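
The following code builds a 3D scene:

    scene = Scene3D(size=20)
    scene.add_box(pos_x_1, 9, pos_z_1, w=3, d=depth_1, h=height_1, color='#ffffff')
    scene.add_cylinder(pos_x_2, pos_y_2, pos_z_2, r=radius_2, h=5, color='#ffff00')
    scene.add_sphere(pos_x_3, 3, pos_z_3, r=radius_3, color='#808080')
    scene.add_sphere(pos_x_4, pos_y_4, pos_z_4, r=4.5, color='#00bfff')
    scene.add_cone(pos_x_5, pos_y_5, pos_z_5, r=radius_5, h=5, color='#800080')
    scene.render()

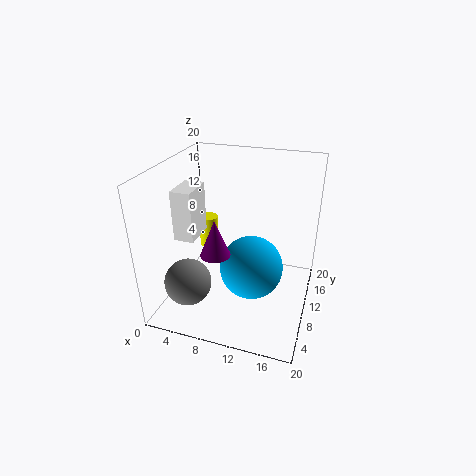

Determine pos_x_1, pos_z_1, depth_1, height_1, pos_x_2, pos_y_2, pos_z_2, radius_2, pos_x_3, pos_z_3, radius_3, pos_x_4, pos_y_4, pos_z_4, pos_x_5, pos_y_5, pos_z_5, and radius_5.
pos_x_1 = 0.5; pos_z_1 = 8.5; depth_1 = 5; height_1 = 7.5; pos_x_2 = 3; pos_y_2 = 16; pos_z_2 = 4.5; radius_2 = 1.5; pos_x_3 = 5.5; pos_z_3 = 6.5; radius_3 = 3; pos_x_4 = 12; pos_y_4 = 10; pos_z_4 = 5.5; pos_x_5 = 8; pos_y_5 = 6.5; pos_z_5 = 9; radius_5 = 2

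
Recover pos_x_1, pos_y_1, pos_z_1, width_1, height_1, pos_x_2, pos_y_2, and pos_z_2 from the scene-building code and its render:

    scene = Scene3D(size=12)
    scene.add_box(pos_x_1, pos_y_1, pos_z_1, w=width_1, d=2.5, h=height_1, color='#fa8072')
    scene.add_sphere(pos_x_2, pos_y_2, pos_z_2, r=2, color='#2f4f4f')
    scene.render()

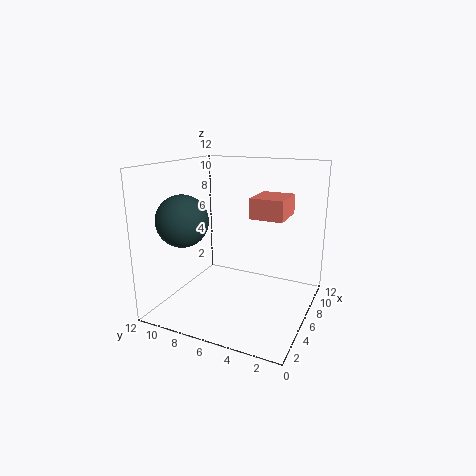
pos_x_1 = 3.5
pos_y_1 = 1.5
pos_z_1 = 8.5
width_1 = 3
height_1 = 1.5
pos_x_2 = 2.5
pos_y_2 = 9
pos_z_2 = 8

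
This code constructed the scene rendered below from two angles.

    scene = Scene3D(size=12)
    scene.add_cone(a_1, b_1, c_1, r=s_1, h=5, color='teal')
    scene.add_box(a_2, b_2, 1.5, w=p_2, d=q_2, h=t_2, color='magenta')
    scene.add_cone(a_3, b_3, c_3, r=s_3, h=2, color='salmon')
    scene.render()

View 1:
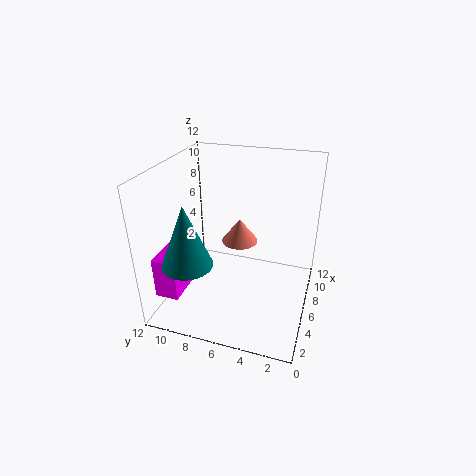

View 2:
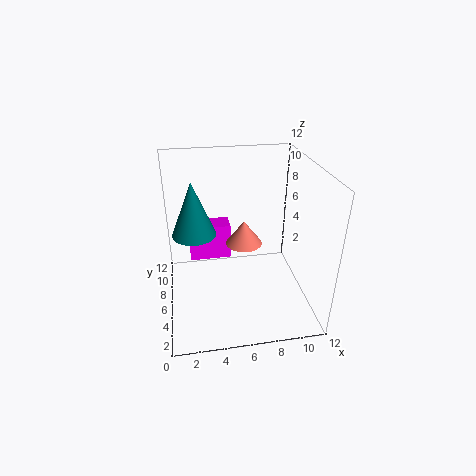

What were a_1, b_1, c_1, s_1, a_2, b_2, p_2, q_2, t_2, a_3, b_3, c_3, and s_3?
a_1 = 2.5, b_1 = 9, c_1 = 5, s_1 = 2, a_2 = 2, b_2 = 10, p_2 = 4, q_2 = 2, t_2 = 3.5, a_3 = 6.5, b_3 = 6, c_3 = 5.5, s_3 = 1.5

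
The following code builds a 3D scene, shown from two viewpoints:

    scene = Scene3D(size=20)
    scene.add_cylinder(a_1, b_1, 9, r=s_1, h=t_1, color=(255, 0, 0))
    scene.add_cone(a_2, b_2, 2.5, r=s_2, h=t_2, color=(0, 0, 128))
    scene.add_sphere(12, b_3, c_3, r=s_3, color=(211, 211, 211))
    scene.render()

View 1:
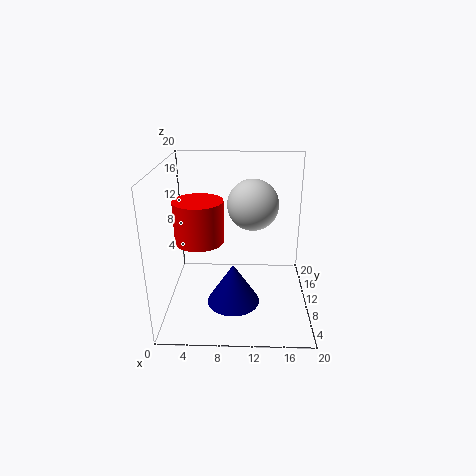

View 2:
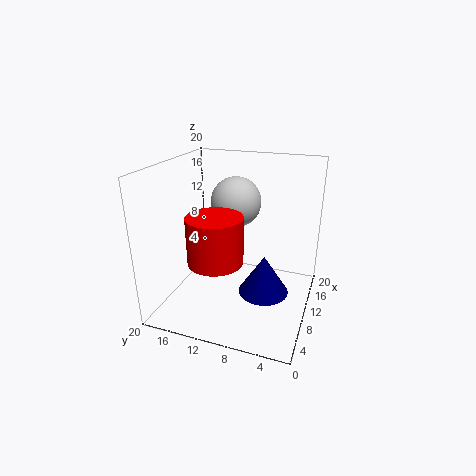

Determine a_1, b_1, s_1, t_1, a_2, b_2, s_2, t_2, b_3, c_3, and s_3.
a_1 = 4.5, b_1 = 11, s_1 = 3.5, t_1 = 6, a_2 = 9.5, b_2 = 6, s_2 = 3.5, t_2 = 5.5, b_3 = 11, c_3 = 14.5, s_3 = 3.5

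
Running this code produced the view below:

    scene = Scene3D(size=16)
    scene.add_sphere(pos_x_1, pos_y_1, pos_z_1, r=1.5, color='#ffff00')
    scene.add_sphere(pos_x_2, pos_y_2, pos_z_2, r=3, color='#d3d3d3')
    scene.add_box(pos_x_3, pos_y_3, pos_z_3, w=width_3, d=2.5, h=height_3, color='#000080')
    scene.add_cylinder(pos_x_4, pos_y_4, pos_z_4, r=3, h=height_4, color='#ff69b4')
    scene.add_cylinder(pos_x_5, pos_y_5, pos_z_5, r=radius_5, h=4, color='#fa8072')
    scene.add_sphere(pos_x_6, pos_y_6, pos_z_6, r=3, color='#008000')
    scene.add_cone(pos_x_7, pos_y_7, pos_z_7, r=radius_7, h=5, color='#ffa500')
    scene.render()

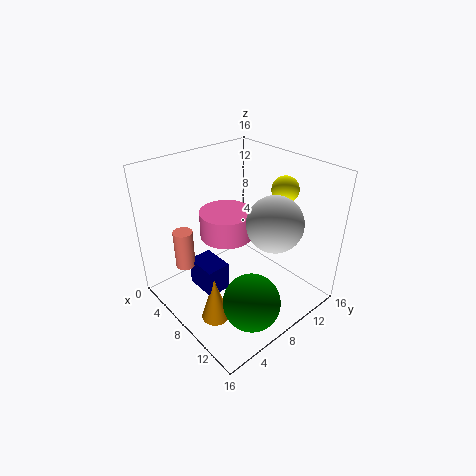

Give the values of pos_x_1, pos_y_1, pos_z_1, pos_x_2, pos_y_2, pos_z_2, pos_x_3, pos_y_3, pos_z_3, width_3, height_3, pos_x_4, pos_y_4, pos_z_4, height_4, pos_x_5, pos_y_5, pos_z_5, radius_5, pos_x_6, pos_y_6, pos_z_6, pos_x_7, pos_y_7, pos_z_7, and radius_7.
pos_x_1 = 10; pos_y_1 = 13; pos_z_1 = 13; pos_x_2 = 11.5; pos_y_2 = 10; pos_z_2 = 10.5; pos_x_3 = 6.5; pos_y_3 = 2.5; pos_z_3 = 4; width_3 = 3.5; height_3 = 3; pos_x_4 = 6; pos_y_4 = 8; pos_z_4 = 7.5; height_4 = 3; pos_x_5 = 6.5; pos_y_5 = 2; pos_z_5 = 6.5; radius_5 = 1; pos_x_6 = 13; pos_y_6 = 5.5; pos_z_6 = 3.5; pos_x_7 = 10; pos_y_7 = 3; pos_z_7 = 1; radius_7 = 1.5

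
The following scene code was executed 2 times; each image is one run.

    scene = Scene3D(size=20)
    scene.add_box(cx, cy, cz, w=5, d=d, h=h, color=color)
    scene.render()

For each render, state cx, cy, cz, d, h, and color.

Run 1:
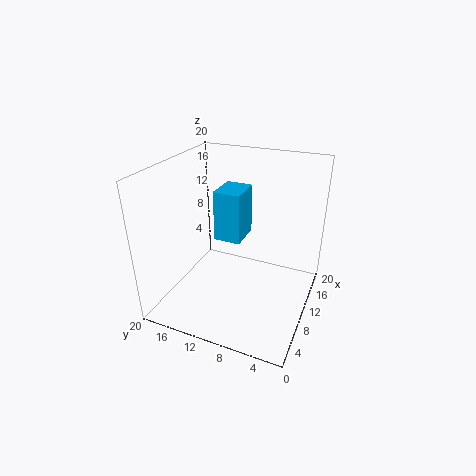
cx = 11.5
cy = 10.5
cz = 8
d = 4
h = 7.5
color = 'deepskyblue'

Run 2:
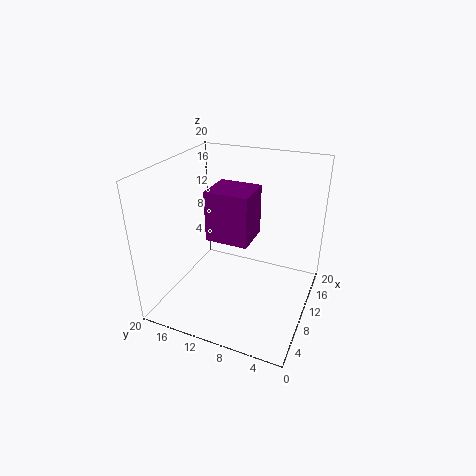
cx = 5.5
cy = 7
cz = 11.5
d = 5.5
h = 6.5
color = 'purple'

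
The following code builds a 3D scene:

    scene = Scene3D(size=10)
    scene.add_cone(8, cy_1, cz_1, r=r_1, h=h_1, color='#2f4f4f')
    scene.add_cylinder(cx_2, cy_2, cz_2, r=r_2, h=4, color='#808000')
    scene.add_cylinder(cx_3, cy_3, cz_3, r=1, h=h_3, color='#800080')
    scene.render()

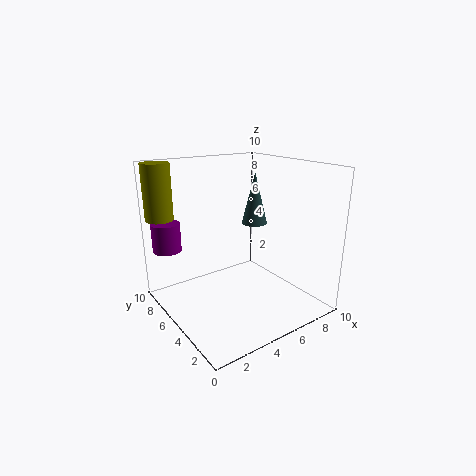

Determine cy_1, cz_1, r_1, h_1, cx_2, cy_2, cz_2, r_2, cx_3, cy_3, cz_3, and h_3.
cy_1 = 7
cz_1 = 5
r_1 = 1
h_1 = 4
cx_2 = 1
cy_2 = 9
cz_2 = 6
r_2 = 1
cx_3 = 1
cy_3 = 8
cz_3 = 4
h_3 = 2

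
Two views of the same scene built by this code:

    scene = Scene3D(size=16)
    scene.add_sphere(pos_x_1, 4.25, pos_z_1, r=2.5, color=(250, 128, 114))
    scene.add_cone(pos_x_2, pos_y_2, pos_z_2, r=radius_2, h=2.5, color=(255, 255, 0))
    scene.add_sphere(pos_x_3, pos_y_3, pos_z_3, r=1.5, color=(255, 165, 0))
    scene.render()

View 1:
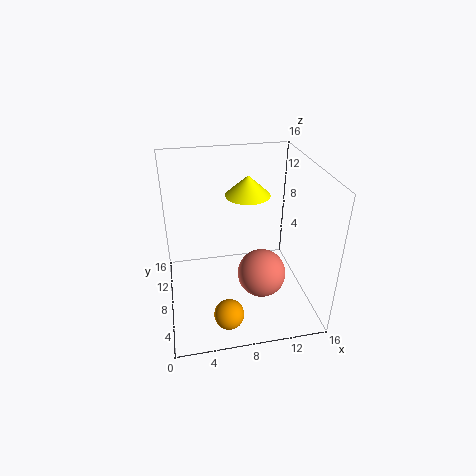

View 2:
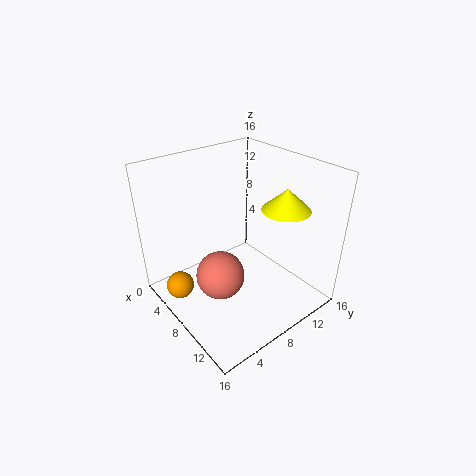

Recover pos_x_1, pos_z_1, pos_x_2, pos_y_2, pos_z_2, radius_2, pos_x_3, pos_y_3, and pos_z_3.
pos_x_1 = 9.75, pos_z_1 = 5.75, pos_x_2 = 10.25, pos_y_2 = 13, pos_z_2 = 10.75, radius_2 = 2.75, pos_x_3 = 5.75, pos_y_3 = 1.5, pos_z_3 = 3.25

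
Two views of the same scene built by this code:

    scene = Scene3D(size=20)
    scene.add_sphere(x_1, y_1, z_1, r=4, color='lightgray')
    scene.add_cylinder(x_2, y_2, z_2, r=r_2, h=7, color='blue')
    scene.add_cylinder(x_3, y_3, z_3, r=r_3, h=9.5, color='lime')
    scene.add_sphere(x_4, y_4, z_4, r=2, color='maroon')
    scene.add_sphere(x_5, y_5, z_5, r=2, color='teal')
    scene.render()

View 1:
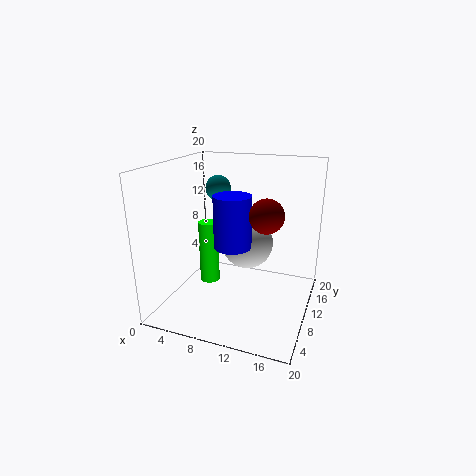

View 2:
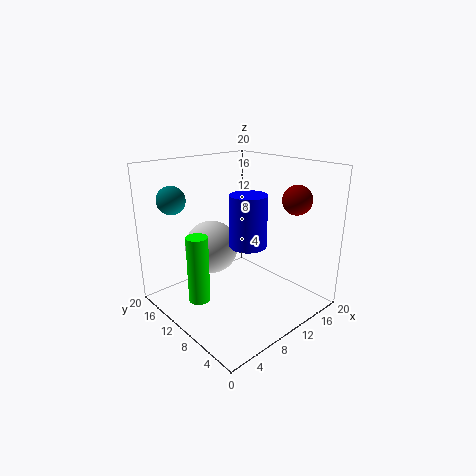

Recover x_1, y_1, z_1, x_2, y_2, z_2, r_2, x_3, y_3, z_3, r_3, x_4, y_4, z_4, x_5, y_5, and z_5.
x_1 = 9.5
y_1 = 15.5
z_1 = 7
x_2 = 10
y_2 = 8
z_2 = 9.5
r_2 = 2.5
x_3 = 4.5
y_3 = 12
z_3 = 1.5
r_3 = 1.5
x_4 = 15.5
y_4 = 4.5
z_4 = 15.5
x_5 = 4
y_5 = 17
z_5 = 15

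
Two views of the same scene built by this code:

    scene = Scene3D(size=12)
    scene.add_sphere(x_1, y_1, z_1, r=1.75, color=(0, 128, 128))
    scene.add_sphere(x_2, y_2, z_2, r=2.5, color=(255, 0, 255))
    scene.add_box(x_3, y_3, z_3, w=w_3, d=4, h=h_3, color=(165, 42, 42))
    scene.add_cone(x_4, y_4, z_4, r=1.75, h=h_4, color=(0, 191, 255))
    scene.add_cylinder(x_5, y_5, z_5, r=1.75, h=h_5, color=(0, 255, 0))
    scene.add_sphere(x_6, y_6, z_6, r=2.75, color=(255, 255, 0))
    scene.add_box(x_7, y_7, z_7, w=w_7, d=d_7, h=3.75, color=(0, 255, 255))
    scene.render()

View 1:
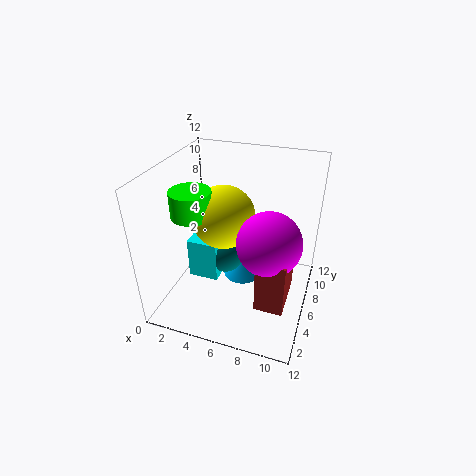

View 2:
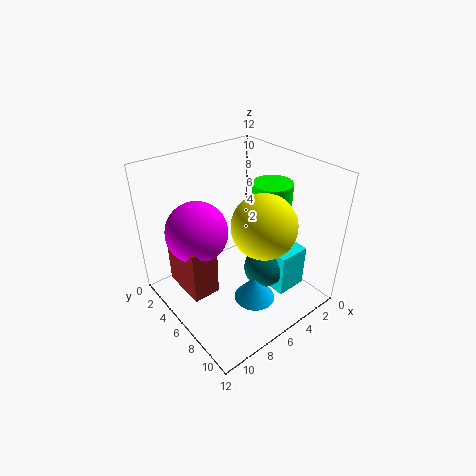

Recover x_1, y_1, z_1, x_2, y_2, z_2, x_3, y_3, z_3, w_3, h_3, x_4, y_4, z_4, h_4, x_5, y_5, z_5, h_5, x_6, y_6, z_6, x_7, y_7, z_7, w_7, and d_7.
x_1 = 4.25; y_1 = 7.5; z_1 = 3; x_2 = 9; y_2 = 4.5; z_2 = 7; x_3 = 8.5; y_3 = 2.5; z_3 = 2; w_3 = 2.25; h_3 = 4.5; x_4 = 5.75; y_4 = 8; z_4 = 0.75; h_4 = 2.25; x_5 = 2; y_5 = 5.75; z_5 = 7.5; h_5 = 2.25; x_6 = 4.25; y_6 = 7.25; z_6 = 7; x_7 = 1.25; y_7 = 5.75; z_7 = 1; w_7 = 2.75; d_7 = 3.75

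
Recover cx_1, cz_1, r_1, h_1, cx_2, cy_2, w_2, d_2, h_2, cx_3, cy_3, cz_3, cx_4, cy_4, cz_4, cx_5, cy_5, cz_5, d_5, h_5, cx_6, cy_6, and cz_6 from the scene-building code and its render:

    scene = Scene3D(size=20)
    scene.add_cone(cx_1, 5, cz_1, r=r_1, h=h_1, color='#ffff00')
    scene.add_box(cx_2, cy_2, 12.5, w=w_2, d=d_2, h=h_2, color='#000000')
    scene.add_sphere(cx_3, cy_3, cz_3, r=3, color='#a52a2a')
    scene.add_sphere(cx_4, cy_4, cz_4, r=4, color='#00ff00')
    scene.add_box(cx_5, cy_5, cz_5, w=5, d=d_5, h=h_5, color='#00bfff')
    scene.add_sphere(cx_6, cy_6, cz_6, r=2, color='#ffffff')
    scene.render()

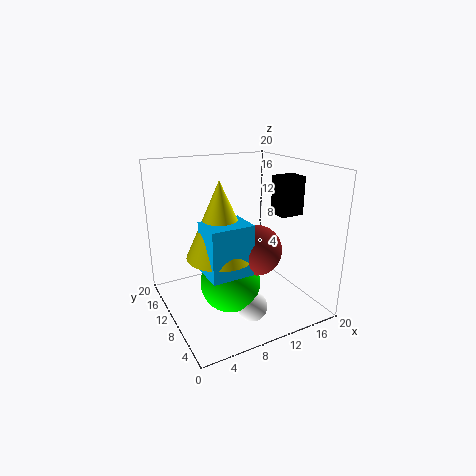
cx_1 = 5; cz_1 = 10.5; r_1 = 4; h_1 = 9; cx_2 = 16; cy_2 = 8; w_2 = 3.5; d_2 = 3; h_2 = 5.5; cx_3 = 9; cy_3 = 3.5; cz_3 = 11; cx_4 = 7.5; cy_4 = 7.5; cz_4 = 5; cx_5 = 2.5; cy_5 = 1.5; cz_5 = 9; d_5 = 4; h_5 = 6; cx_6 = 9.5; cy_6 = 5; cz_6 = 2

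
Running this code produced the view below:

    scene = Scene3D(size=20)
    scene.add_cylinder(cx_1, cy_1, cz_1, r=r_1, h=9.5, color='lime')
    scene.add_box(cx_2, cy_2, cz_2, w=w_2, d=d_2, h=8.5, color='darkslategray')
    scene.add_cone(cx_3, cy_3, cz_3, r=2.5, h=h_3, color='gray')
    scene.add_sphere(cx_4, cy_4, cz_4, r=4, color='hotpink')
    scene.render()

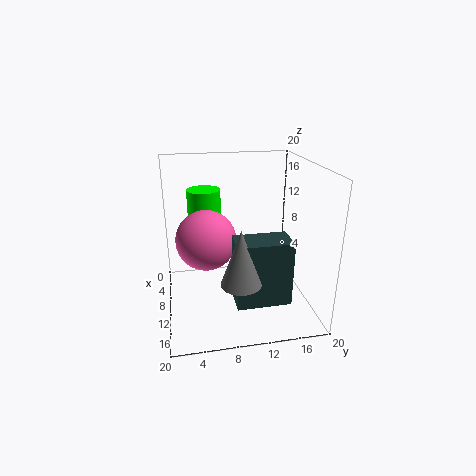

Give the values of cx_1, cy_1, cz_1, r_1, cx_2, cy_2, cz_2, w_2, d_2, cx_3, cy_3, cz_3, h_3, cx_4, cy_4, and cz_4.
cx_1 = 4, cy_1 = 6, cz_1 = 6, r_1 = 2.5, cx_2 = 13.5, cy_2 = 8.5, cz_2 = 3.5, w_2 = 4, d_2 = 7, cx_3 = 17, cy_3 = 9, cz_3 = 7, h_3 = 7, cx_4 = 11, cy_4 = 5.5, cz_4 = 10.5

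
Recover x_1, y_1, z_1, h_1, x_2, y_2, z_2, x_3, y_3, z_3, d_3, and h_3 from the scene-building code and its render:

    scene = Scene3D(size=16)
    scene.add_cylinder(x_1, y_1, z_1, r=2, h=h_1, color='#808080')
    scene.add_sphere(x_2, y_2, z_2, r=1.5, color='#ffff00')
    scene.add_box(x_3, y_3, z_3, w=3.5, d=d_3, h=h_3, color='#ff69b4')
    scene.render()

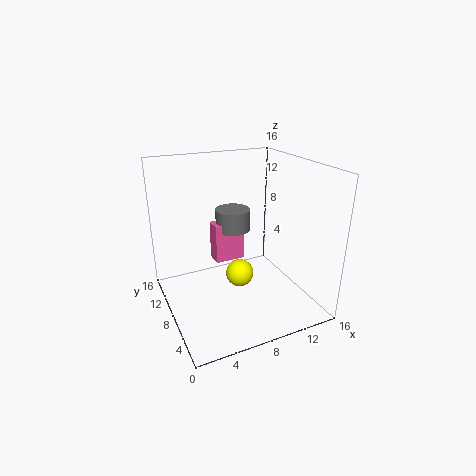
x_1 = 8.5, y_1 = 10.5, z_1 = 8, h_1 = 2.5, x_2 = 7.5, y_2 = 6.5, z_2 = 4.5, x_3 = 6, y_3 = 9.5, z_3 = 4.5, d_3 = 2, h_3 = 4.5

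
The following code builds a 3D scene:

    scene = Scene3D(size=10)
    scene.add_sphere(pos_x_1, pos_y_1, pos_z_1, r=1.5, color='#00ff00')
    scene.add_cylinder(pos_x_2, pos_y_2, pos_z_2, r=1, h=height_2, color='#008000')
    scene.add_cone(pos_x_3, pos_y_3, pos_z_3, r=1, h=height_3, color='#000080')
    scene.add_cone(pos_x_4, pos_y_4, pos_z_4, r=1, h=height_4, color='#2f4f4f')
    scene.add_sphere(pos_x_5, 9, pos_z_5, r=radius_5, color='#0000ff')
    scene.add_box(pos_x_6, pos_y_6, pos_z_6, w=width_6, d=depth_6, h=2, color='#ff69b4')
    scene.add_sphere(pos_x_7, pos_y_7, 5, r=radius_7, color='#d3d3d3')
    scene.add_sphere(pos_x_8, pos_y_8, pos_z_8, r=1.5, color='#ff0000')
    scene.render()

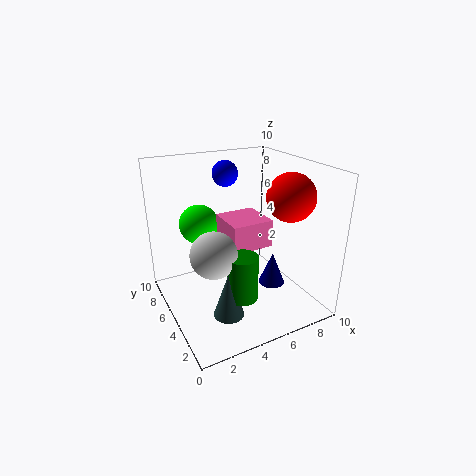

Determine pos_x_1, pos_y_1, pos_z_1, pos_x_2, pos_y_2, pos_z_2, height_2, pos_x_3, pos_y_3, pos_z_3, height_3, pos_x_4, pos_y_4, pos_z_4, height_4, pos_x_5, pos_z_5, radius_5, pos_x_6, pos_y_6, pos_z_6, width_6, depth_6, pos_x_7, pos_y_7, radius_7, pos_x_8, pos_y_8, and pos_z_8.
pos_x_1 = 3.5; pos_y_1 = 8.5; pos_z_1 = 5; pos_x_2 = 4; pos_y_2 = 2.5; pos_z_2 = 2; height_2 = 3; pos_x_3 = 8; pos_y_3 = 5; pos_z_3 = 0.5; height_3 = 2.5; pos_x_4 = 3; pos_y_4 = 2.5; pos_z_4 = 1; height_4 = 3; pos_x_5 = 6; pos_z_5 = 8.5; radius_5 = 1; pos_x_6 = 4.5; pos_y_6 = 4.5; pos_z_6 = 4; width_6 = 3; depth_6 = 3; pos_x_7 = 2.5; pos_y_7 = 3.5; radius_7 = 1.5; pos_x_8 = 7; pos_y_8 = 2; pos_z_8 = 8.5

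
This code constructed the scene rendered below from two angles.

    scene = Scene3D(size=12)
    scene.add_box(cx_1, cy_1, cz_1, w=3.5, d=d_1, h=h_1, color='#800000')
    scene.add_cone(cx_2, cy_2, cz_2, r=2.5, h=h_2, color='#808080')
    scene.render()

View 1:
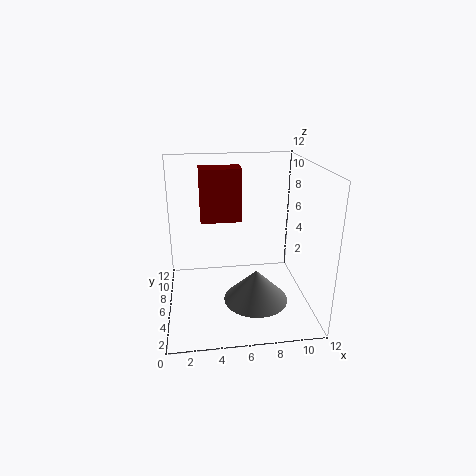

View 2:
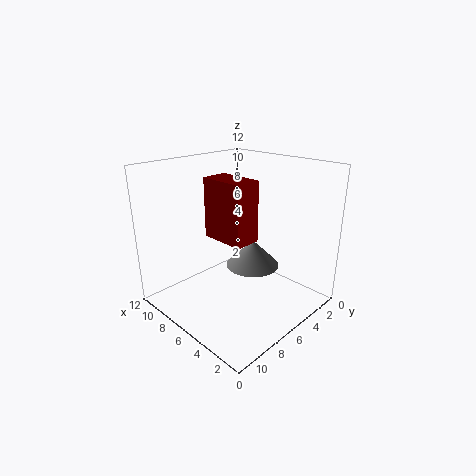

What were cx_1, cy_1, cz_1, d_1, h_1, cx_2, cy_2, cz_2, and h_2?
cx_1 = 3, cy_1 = 7, cz_1 = 7, d_1 = 2, h_1 = 4.5, cx_2 = 7, cy_2 = 3, cz_2 = 2, h_2 = 2.5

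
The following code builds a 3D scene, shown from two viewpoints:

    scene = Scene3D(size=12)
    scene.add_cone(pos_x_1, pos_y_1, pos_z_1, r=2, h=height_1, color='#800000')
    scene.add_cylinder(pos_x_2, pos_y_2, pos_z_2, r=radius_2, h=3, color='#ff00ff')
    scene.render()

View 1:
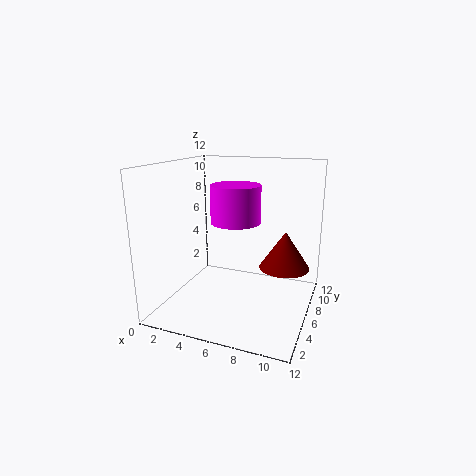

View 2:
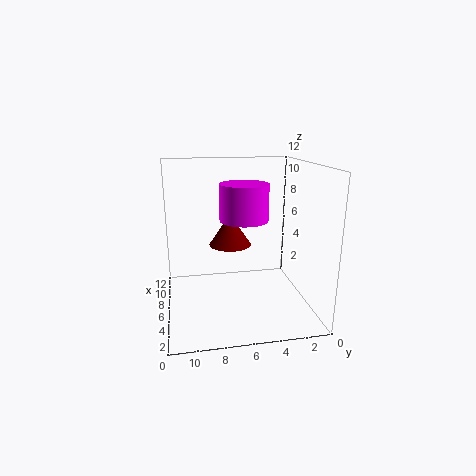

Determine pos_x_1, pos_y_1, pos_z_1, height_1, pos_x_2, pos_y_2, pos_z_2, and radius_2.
pos_x_1 = 10; pos_y_1 = 6; pos_z_1 = 4; height_1 = 3; pos_x_2 = 6; pos_y_2 = 5.5; pos_z_2 = 7.5; radius_2 = 2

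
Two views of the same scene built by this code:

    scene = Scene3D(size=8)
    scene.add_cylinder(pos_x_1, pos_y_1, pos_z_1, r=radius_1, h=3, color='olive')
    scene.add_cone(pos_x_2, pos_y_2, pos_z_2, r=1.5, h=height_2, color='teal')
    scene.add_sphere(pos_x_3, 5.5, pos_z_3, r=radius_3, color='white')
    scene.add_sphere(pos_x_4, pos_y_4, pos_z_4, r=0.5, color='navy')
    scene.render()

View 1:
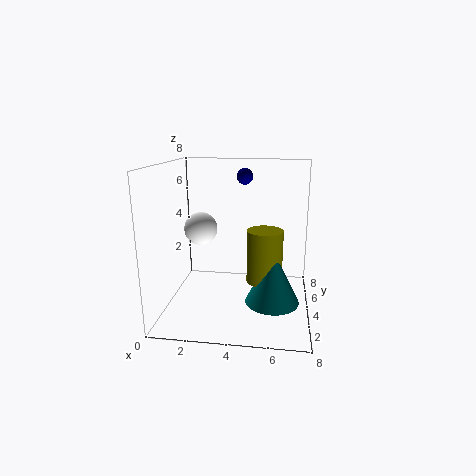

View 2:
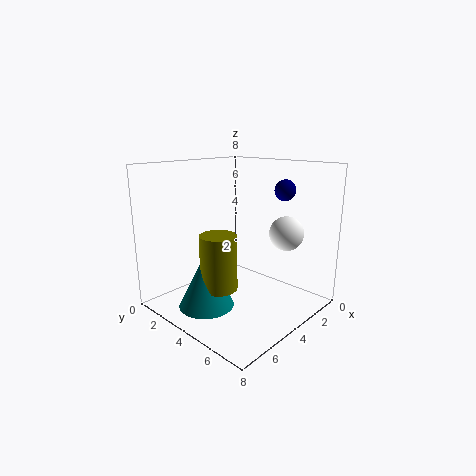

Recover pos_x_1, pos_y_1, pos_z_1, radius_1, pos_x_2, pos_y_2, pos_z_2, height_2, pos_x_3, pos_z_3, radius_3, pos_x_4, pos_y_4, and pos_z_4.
pos_x_1 = 5.5; pos_y_1 = 4; pos_z_1 = 1.5; radius_1 = 1; pos_x_2 = 6; pos_y_2 = 3.5; pos_z_2 = 0.5; height_2 = 3; pos_x_3 = 1.5; pos_z_3 = 4; radius_3 = 1; pos_x_4 = 4; pos_y_4 = 7; pos_z_4 = 7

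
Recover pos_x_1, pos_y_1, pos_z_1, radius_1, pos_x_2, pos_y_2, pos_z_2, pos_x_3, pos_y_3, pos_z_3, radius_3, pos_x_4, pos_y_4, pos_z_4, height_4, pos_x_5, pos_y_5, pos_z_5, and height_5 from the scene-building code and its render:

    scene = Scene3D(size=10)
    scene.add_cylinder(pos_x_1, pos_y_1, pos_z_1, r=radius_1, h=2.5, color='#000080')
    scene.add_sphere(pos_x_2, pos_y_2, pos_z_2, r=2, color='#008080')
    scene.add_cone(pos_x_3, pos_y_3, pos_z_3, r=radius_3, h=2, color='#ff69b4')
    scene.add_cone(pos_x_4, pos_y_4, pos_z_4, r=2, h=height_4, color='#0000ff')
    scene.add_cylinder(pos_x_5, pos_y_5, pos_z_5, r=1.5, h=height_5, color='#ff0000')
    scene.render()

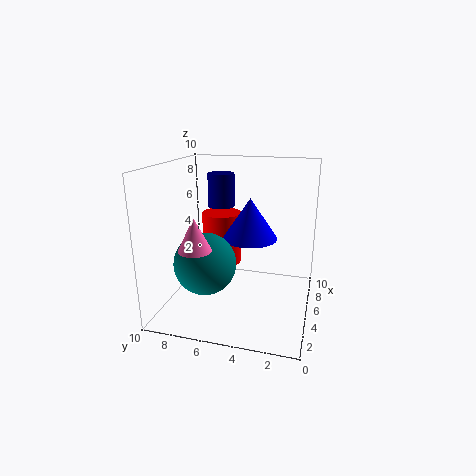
pos_x_1 = 7.5
pos_y_1 = 7
pos_z_1 = 6.5
radius_1 = 1
pos_x_2 = 2.5
pos_y_2 = 6.5
pos_z_2 = 4
pos_x_3 = 1
pos_y_3 = 6.5
pos_z_3 = 5.5
radius_3 = 1
pos_x_4 = 6.5
pos_y_4 = 4.5
pos_z_4 = 4.5
height_4 = 3
pos_x_5 = 7.5
pos_y_5 = 7
pos_z_5 = 2
height_5 = 4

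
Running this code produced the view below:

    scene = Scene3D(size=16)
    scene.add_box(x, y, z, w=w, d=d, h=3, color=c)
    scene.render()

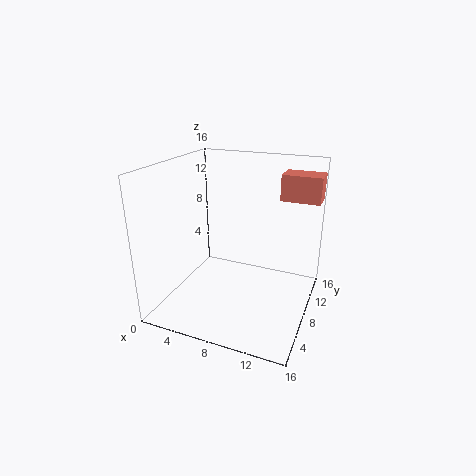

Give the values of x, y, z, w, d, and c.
x = 11.5
y = 12
z = 11.5
w = 4.5
d = 3
c = 'salmon'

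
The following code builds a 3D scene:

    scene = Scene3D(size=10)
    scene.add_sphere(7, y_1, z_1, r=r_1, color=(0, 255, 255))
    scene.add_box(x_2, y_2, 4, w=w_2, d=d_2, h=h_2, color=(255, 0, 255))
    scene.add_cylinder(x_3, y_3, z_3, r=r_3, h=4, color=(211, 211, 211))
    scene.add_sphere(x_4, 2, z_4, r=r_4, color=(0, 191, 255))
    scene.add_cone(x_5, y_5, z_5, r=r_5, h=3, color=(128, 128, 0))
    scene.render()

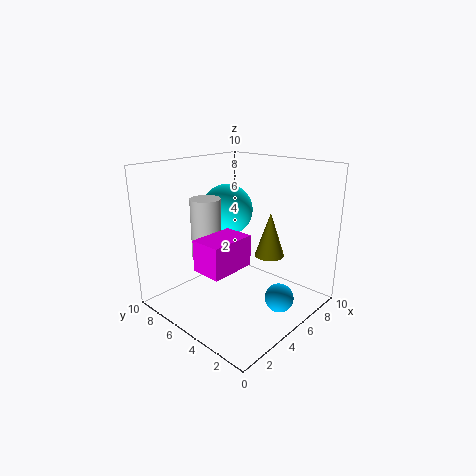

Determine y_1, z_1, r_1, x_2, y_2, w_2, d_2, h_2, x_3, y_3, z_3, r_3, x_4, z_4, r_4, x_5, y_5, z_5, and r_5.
y_1 = 8, z_1 = 6, r_1 = 2, x_2 = 1, y_2 = 3, w_2 = 3, d_2 = 2, h_2 = 2, x_3 = 3, y_3 = 6, z_3 = 4, r_3 = 1, x_4 = 6, z_4 = 1, r_4 = 1, x_5 = 6, y_5 = 3, z_5 = 4, r_5 = 1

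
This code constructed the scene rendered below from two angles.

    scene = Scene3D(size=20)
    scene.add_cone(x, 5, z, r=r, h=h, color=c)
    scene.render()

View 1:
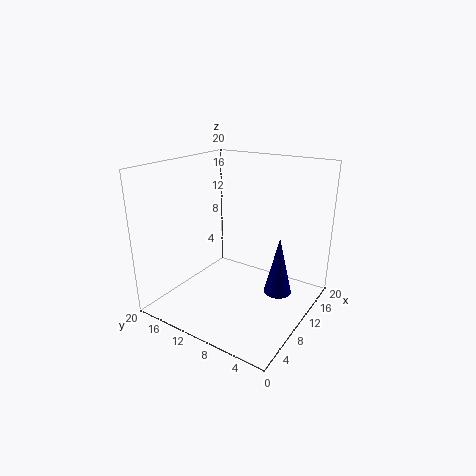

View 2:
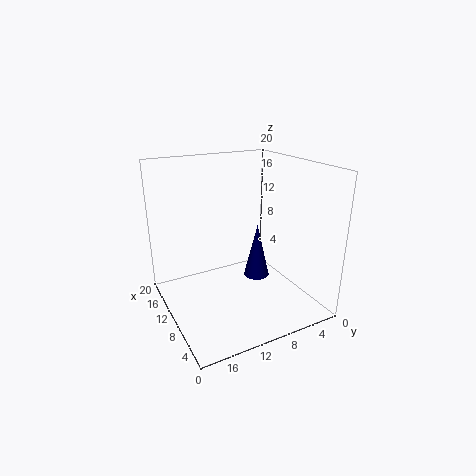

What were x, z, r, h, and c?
x = 13, z = 1.5, r = 2, h = 8.5, c = 'navy'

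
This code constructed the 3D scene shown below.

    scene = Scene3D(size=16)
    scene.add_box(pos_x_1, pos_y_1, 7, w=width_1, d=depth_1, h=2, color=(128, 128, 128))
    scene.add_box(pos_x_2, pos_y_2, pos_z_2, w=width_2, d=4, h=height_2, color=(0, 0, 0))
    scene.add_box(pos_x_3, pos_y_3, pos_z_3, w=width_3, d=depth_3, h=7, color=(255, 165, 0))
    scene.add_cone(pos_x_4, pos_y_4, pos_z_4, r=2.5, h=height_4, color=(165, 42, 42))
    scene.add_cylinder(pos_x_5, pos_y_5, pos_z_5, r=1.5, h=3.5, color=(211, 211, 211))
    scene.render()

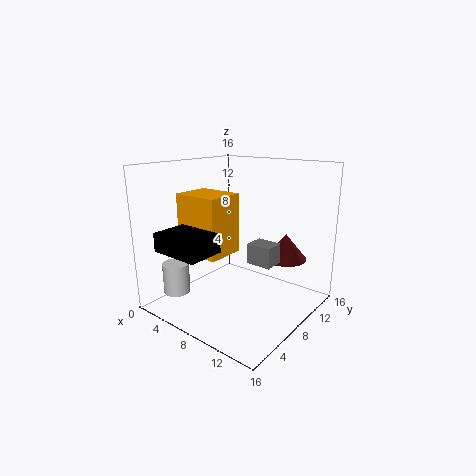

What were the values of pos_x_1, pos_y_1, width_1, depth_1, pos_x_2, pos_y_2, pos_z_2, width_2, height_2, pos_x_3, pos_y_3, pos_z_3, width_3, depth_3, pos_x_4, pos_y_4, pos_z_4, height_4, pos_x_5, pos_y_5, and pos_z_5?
pos_x_1 = 11.5, pos_y_1 = 5, width_1 = 2.5, depth_1 = 2, pos_x_2 = 3, pos_y_2 = 0.5, pos_z_2 = 7.5, width_2 = 5.5, height_2 = 2, pos_x_3 = 1, pos_y_3 = 5.5, pos_z_3 = 5.5, width_3 = 5.5, depth_3 = 4.5, pos_x_4 = 11.5, pos_y_4 = 12.5, pos_z_4 = 5, height_4 = 3, pos_x_5 = 2.5, pos_y_5 = 3.5, pos_z_5 = 1.5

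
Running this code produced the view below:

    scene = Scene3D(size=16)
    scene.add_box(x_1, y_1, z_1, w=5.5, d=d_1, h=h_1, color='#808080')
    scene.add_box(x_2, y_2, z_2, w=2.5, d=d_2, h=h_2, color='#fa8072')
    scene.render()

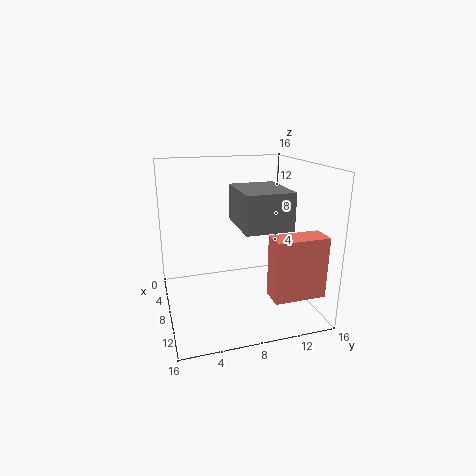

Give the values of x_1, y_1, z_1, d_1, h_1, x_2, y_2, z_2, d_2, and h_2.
x_1 = 10
y_1 = 6.5
z_1 = 11
d_1 = 4.5
h_1 = 3.5
x_2 = 12
y_2 = 10
z_2 = 3
d_2 = 5.5
h_2 = 6.5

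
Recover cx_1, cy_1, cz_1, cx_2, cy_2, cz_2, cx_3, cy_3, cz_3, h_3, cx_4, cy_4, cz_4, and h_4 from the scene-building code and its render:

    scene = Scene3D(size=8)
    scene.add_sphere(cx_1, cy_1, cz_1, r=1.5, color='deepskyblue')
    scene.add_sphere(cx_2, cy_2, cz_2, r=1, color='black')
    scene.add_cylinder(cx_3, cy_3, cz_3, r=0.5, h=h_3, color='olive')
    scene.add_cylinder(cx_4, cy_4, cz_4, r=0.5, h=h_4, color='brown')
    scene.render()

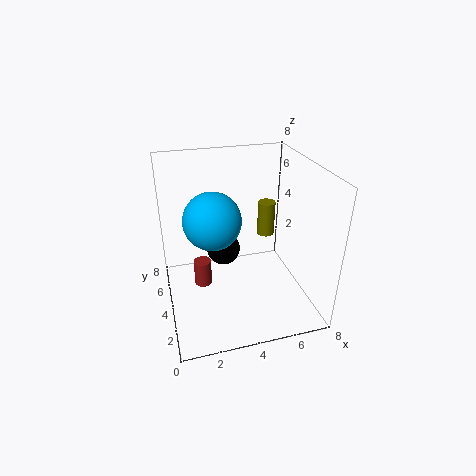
cx_1 = 2.5, cy_1 = 3.5, cz_1 = 5.5, cx_2 = 3.5, cy_2 = 5.5, cz_2 = 2.5, cx_3 = 6, cy_3 = 5, cz_3 = 3.5, h_3 = 2, cx_4 = 2, cy_4 = 4.5, cz_4 = 1, h_4 = 1.5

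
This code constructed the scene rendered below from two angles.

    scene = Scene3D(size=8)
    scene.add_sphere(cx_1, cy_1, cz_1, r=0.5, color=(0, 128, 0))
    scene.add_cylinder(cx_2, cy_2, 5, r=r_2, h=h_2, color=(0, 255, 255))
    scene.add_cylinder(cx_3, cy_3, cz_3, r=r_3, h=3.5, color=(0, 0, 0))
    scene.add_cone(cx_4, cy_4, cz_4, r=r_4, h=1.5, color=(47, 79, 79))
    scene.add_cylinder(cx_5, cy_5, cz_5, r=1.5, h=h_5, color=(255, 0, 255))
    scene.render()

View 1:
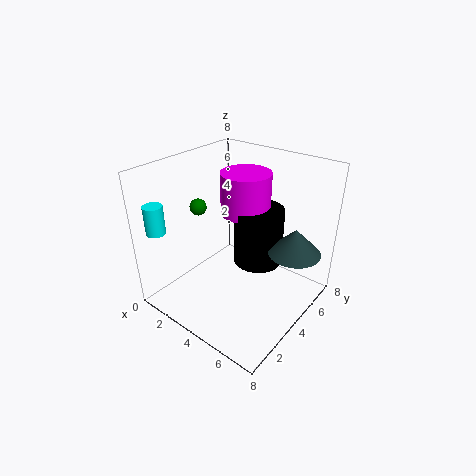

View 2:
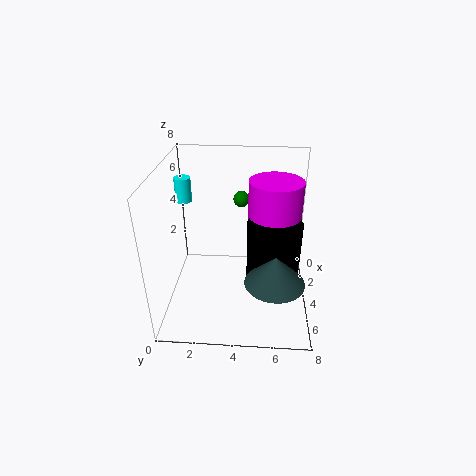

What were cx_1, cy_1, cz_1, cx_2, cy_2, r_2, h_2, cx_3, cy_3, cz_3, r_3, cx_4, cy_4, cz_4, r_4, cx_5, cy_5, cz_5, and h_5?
cx_1 = 1
cy_1 = 4
cz_1 = 5
cx_2 = 1.5
cy_2 = 0.5
r_2 = 0.5
h_2 = 1.5
cx_3 = 4
cy_3 = 6
cz_3 = 1.5
r_3 = 1.5
cx_4 = 6.5
cy_4 = 6
cz_4 = 3
r_4 = 1.5
cx_5 = 3
cy_5 = 6
cz_5 = 4.5
h_5 = 2.5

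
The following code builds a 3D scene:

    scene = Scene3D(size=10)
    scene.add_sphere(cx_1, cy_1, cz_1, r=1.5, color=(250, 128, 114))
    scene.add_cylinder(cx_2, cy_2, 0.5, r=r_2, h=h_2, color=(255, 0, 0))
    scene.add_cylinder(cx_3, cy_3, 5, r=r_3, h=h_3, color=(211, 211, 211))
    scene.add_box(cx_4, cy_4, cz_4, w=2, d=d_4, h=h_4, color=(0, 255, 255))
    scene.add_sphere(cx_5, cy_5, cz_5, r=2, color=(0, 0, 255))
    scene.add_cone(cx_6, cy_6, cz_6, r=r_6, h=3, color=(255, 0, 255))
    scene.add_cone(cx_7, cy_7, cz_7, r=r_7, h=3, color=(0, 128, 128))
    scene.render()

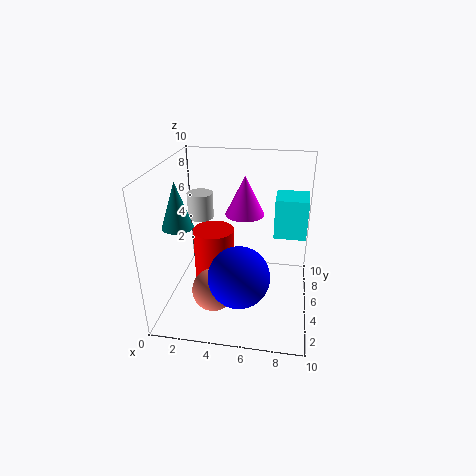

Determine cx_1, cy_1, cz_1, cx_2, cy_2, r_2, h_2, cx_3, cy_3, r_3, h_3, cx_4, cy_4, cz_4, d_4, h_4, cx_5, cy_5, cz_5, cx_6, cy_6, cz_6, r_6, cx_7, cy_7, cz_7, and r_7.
cx_1 = 3.5, cy_1 = 3.5, cz_1 = 1.5, cx_2 = 3, cy_2 = 6, r_2 = 1.5, h_2 = 4.5, cx_3 = 1.5, cy_3 = 8, r_3 = 1, h_3 = 2, cx_4 = 7.5, cy_4 = 3.5, cz_4 = 6, d_4 = 2, h_4 = 2.5, cx_5 = 5.5, cy_5 = 2.5, cz_5 = 3.5, cx_6 = 5, cy_6 = 8, cz_6 = 5.5, r_6 = 1.5, cx_7 = 1.5, cy_7 = 3, cz_7 = 6.5, r_7 = 1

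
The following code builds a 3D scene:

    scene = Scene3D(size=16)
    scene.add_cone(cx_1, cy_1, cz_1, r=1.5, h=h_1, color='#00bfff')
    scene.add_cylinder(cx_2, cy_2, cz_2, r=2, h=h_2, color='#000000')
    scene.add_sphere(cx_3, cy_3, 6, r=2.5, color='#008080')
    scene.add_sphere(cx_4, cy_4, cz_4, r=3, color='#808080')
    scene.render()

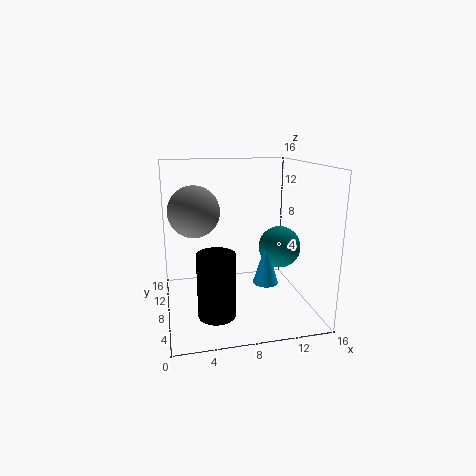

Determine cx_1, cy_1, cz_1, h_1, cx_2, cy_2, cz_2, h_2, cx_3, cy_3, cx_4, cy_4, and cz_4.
cx_1 = 11.5
cy_1 = 8.5
cz_1 = 2
h_1 = 5
cx_2 = 5
cy_2 = 5
cz_2 = 0.5
h_2 = 7
cx_3 = 13.5
cy_3 = 9.5
cx_4 = 3.5
cy_4 = 11
cz_4 = 10.5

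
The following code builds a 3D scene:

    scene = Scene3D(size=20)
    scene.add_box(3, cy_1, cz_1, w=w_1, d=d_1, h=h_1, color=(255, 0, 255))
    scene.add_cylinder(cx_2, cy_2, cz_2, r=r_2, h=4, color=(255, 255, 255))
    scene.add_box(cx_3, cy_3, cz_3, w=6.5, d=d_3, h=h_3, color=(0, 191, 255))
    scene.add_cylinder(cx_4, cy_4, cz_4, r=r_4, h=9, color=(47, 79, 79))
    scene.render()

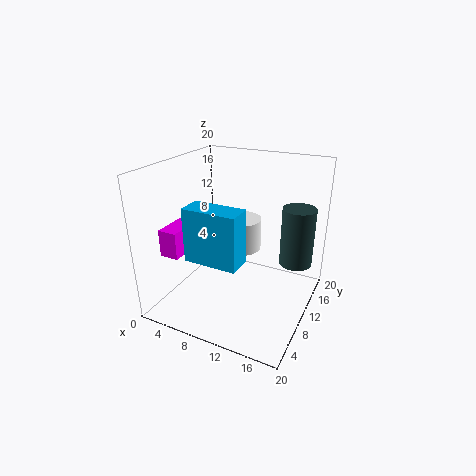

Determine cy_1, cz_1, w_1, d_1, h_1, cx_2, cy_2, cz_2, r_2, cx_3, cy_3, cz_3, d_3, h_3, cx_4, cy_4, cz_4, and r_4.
cy_1 = 2; cz_1 = 9.5; w_1 = 2.5; d_1 = 5; h_1 = 3.5; cx_2 = 11.5; cy_2 = 8; cz_2 = 10; r_2 = 2.5; cx_3 = 7.5; cy_3 = 1; cz_3 = 10.5; d_3 = 3; h_3 = 6.5; cx_4 = 16.5; cy_4 = 17; cz_4 = 4; r_4 = 2.5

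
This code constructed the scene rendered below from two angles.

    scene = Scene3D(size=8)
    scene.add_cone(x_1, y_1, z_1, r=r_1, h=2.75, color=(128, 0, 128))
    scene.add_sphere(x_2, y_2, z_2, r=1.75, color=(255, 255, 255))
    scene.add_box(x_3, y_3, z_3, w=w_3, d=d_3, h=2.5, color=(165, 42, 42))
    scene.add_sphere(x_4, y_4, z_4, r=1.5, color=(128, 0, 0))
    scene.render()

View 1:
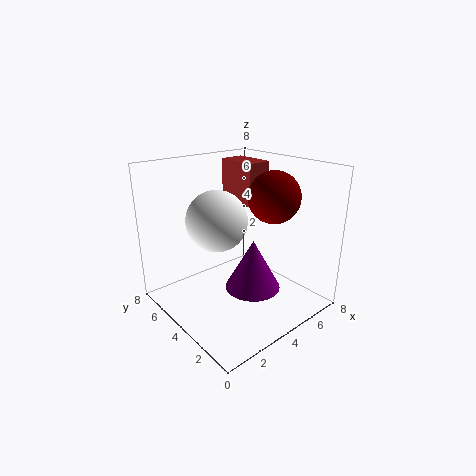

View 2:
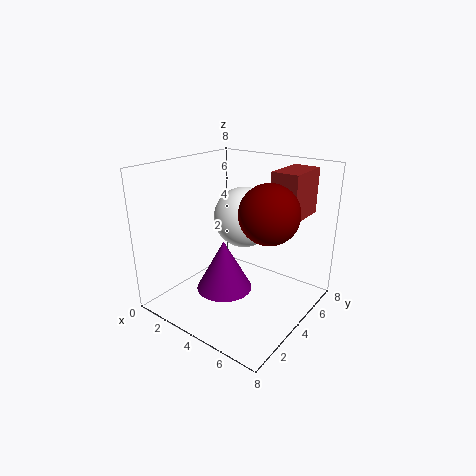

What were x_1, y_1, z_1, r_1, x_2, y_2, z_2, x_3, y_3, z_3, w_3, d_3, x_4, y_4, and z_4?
x_1 = 4, y_1 = 2.75, z_1 = 1.5, r_1 = 1.5, x_2 = 3.5, y_2 = 5.25, z_2 = 4.75, x_3 = 5.5, y_3 = 4.75, z_3 = 5.25, w_3 = 1.5, d_3 = 2.5, x_4 = 6.25, y_4 = 3.5, z_4 = 6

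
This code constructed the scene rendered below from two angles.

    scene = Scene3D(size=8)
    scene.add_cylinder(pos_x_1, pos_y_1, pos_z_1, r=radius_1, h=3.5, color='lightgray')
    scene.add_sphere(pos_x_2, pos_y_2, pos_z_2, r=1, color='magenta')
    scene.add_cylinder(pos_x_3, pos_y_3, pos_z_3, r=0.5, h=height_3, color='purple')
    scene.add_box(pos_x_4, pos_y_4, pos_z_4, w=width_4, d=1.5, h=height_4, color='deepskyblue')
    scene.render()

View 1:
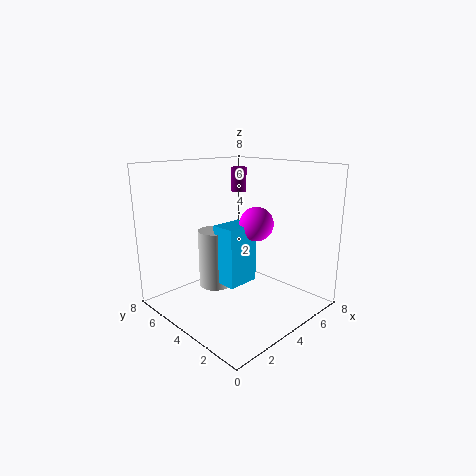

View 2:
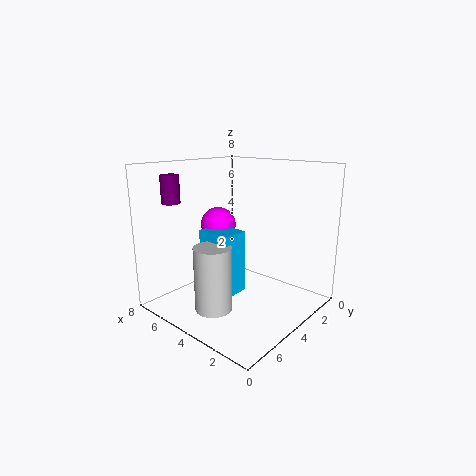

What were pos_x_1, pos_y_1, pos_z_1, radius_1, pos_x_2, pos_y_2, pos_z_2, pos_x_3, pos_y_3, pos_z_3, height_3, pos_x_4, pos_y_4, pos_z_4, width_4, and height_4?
pos_x_1 = 4; pos_y_1 = 6; pos_z_1 = 0.5; radius_1 = 1; pos_x_2 = 5.5; pos_y_2 = 4; pos_z_2 = 4.5; pos_x_3 = 6.5; pos_y_3 = 6.5; pos_z_3 = 6; height_3 = 1.5; pos_x_4 = 3.5; pos_y_4 = 4; pos_z_4 = 1; width_4 = 2; height_4 = 3.5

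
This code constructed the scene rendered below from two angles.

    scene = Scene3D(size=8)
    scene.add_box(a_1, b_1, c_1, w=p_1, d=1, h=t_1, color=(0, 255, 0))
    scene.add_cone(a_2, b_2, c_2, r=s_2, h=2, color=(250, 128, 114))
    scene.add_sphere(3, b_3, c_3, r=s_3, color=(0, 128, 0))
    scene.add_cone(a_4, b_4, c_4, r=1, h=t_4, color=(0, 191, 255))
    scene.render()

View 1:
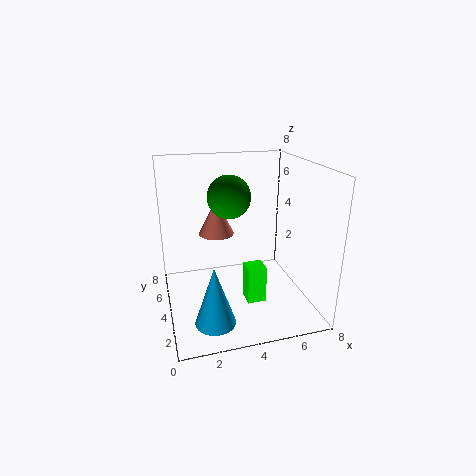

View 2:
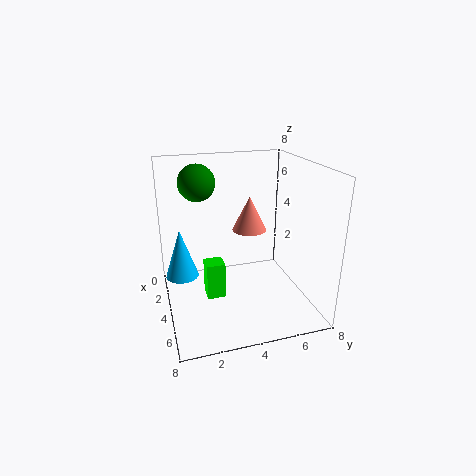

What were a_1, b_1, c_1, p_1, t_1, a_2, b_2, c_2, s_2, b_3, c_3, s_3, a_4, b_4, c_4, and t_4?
a_1 = 4
b_1 = 2
c_1 = 1
p_1 = 1
t_1 = 2
a_2 = 3
b_2 = 5
c_2 = 4
s_2 = 1
b_3 = 2
c_3 = 7
s_3 = 1
a_4 = 2
b_4 = 1
c_4 = 1
t_4 = 3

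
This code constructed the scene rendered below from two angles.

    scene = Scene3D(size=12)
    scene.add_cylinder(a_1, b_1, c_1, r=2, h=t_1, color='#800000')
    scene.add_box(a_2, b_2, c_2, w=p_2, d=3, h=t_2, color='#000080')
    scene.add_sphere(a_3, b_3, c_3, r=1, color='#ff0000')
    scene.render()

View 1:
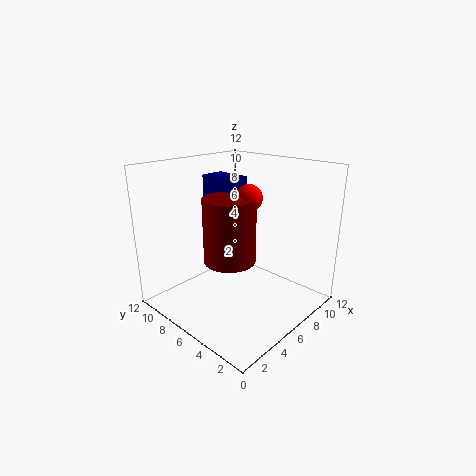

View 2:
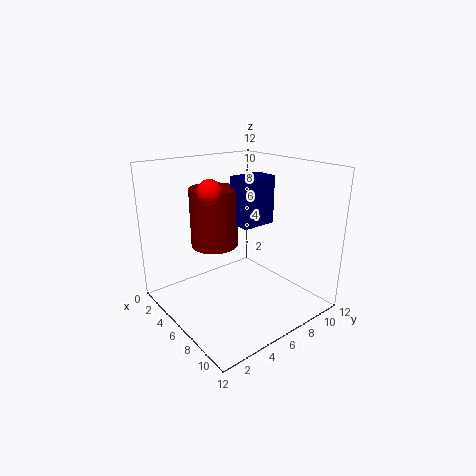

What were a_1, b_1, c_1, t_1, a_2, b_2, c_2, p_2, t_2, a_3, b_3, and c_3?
a_1 = 4
b_1 = 5
c_1 = 5
t_1 = 5
a_2 = 5
b_2 = 6
c_2 = 7
p_2 = 2
t_2 = 4
a_3 = 5
b_3 = 4
c_3 = 10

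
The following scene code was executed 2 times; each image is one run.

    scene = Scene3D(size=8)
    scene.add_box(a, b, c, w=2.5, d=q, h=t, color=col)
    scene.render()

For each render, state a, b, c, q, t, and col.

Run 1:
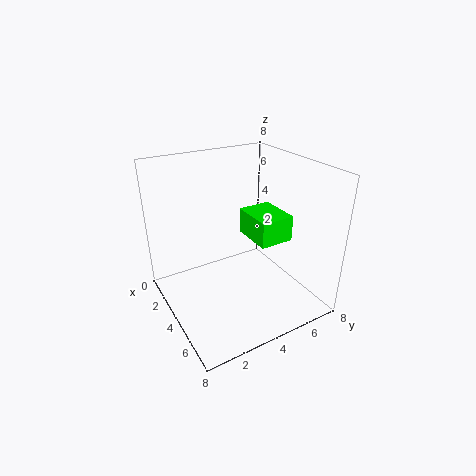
a = 2.5; b = 5; c = 3.5; q = 2; t = 1.5; col = 'lime'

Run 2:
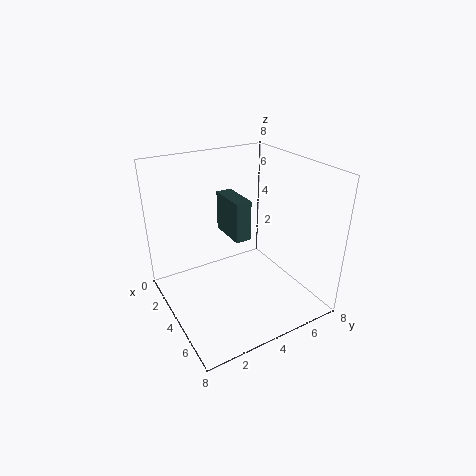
a = 0.5; b = 4.5; c = 3; q = 1; t = 2.5; col = 'darkslategray'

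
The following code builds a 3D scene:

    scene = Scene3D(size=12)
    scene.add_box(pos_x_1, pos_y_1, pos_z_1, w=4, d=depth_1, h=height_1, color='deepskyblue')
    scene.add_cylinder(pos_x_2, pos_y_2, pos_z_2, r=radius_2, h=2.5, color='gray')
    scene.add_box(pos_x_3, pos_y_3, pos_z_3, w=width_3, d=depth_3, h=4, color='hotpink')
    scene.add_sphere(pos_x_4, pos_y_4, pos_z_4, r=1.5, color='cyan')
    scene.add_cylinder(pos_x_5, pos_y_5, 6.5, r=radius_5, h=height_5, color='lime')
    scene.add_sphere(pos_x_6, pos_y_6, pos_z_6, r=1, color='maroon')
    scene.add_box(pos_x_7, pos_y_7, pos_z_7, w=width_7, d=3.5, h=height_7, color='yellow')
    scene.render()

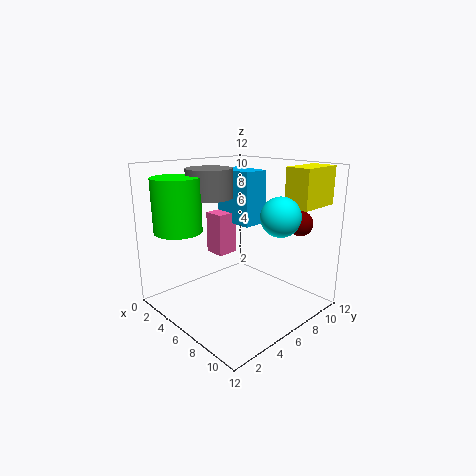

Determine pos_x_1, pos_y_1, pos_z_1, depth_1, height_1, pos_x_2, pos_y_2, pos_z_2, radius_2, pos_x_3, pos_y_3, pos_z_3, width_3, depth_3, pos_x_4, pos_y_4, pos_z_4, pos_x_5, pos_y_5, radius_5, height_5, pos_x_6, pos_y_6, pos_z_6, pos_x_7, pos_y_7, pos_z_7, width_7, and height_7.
pos_x_1 = 0.5, pos_y_1 = 8.5, pos_z_1 = 6, depth_1 = 2.5, height_1 = 5, pos_x_2 = 3, pos_y_2 = 5.5, pos_z_2 = 9, radius_2 = 2, pos_x_3 = 0.5, pos_y_3 = 7, pos_z_3 = 3, width_3 = 2, depth_3 = 2, pos_x_4 = 10, pos_y_4 = 6.5, pos_z_4 = 8.5, pos_x_5 = 2.5, pos_y_5 = 2.5, radius_5 = 2, height_5 = 4.5, pos_x_6 = 10, pos_y_6 = 9, pos_z_6 = 7.5, pos_x_7 = 9.5, pos_y_7 = 7.5, pos_z_7 = 9, width_7 = 2, height_7 = 3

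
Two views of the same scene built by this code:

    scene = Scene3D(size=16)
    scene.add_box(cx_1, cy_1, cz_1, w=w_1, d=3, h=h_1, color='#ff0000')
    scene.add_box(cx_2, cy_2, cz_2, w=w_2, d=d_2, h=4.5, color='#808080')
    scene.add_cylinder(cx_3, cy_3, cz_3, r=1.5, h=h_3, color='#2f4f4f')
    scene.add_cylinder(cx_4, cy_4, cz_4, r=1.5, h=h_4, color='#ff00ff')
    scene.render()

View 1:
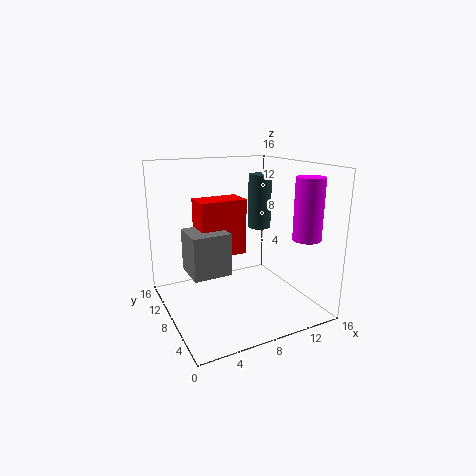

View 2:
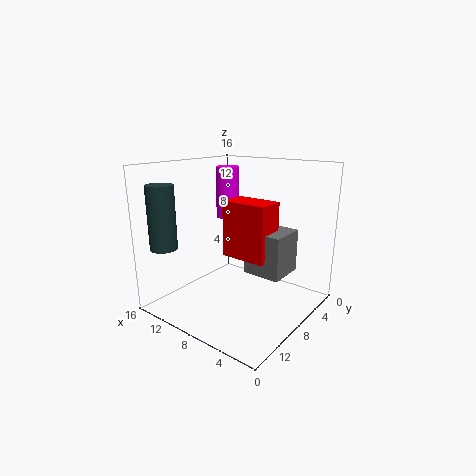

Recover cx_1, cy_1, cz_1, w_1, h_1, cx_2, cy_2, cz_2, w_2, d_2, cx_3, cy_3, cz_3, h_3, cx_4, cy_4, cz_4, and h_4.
cx_1 = 3.5, cy_1 = 7, cz_1 = 6.5, w_1 = 5, h_1 = 6, cx_2 = 2, cy_2 = 5.5, cz_2 = 5, w_2 = 4, d_2 = 4, cx_3 = 14, cy_3 = 13.5, cz_3 = 7, h_3 = 7, cx_4 = 13.5, cy_4 = 3, cz_4 = 8.5, h_4 = 6.5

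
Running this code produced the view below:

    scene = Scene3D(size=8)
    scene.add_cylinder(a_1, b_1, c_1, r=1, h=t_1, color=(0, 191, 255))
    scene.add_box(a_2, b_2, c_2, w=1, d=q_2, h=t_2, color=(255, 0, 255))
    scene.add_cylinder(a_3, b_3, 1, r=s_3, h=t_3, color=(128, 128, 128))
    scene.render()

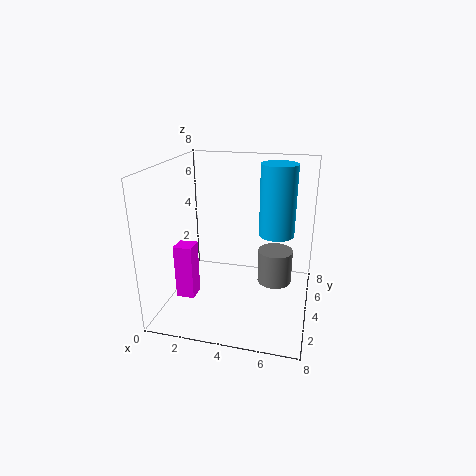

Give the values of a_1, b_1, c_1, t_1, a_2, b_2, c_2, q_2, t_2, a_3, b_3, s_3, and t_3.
a_1 = 6
b_1 = 5
c_1 = 4
t_1 = 4
a_2 = 1
b_2 = 2
c_2 = 1
q_2 = 1
t_2 = 3
a_3 = 6
b_3 = 5
s_3 = 1
t_3 = 2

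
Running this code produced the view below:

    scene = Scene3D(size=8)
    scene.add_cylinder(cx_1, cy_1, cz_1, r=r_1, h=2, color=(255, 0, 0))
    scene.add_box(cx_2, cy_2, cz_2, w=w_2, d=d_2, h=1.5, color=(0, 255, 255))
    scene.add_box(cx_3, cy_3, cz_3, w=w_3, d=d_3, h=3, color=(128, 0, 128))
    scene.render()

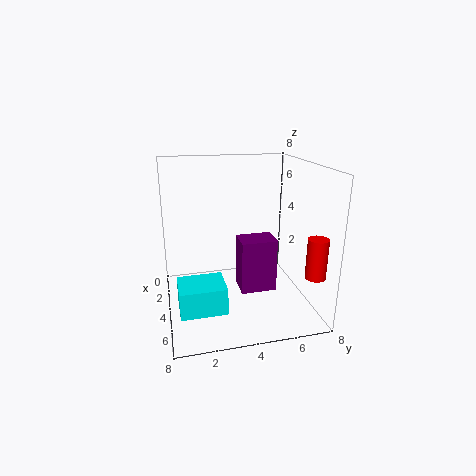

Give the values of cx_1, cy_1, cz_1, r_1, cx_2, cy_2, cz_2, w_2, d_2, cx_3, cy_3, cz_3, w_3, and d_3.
cx_1 = 7.5
cy_1 = 7
cz_1 = 3
r_1 = 0.5
cx_2 = 4
cy_2 = 0.5
cz_2 = 0.5
w_2 = 2
d_2 = 2.5
cx_3 = 3.5
cy_3 = 4
cz_3 = 1
w_3 = 1.5
d_3 = 2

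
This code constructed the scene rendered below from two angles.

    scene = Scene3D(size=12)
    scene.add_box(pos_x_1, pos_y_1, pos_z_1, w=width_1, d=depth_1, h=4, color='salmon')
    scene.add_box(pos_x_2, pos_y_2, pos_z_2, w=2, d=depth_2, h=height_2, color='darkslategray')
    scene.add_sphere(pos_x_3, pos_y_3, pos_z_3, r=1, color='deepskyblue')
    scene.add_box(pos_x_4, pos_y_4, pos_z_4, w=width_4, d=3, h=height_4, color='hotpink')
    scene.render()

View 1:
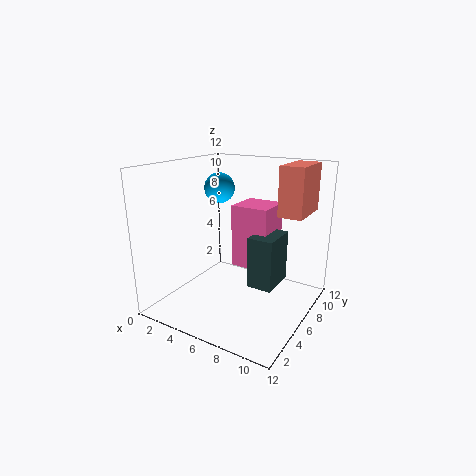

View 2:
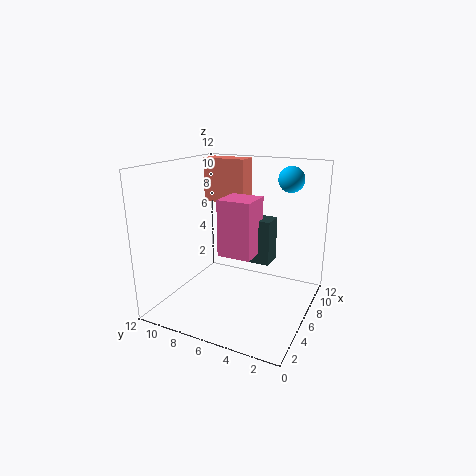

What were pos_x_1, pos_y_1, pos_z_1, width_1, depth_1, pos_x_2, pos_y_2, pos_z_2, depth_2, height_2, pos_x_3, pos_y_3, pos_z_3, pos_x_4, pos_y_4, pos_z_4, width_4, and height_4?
pos_x_1 = 9
pos_y_1 = 7
pos_z_1 = 8
width_1 = 2
depth_1 = 4
pos_x_2 = 8
pos_y_2 = 4
pos_z_2 = 3
depth_2 = 3
height_2 = 4
pos_x_3 = 7
pos_y_3 = 2
pos_z_3 = 11
pos_x_4 = 6
pos_y_4 = 5
pos_z_4 = 4
width_4 = 3
height_4 = 5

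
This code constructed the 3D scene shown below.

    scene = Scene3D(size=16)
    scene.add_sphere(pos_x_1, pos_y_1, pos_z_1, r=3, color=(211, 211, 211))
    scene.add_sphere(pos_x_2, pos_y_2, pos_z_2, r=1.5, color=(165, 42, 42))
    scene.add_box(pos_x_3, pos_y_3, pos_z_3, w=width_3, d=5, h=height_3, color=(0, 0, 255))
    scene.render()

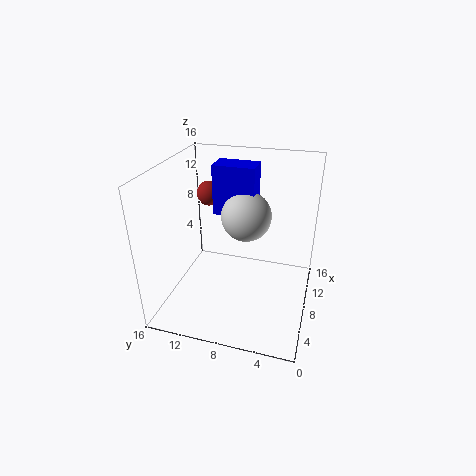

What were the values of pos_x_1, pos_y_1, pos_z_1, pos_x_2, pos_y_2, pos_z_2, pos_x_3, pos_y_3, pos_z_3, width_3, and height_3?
pos_x_1 = 11.5, pos_y_1 = 8, pos_z_1 = 9, pos_x_2 = 12.5, pos_y_2 = 13, pos_z_2 = 11, pos_x_3 = 11, pos_y_3 = 7, pos_z_3 = 9, width_3 = 3, height_3 = 6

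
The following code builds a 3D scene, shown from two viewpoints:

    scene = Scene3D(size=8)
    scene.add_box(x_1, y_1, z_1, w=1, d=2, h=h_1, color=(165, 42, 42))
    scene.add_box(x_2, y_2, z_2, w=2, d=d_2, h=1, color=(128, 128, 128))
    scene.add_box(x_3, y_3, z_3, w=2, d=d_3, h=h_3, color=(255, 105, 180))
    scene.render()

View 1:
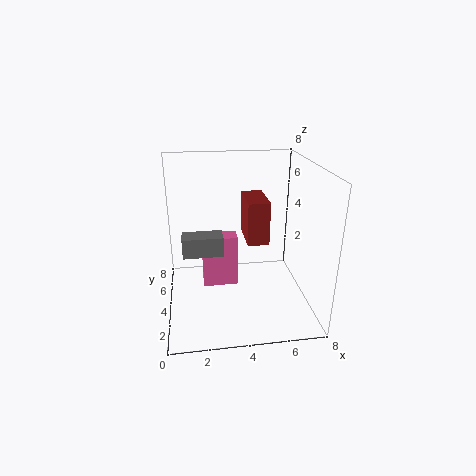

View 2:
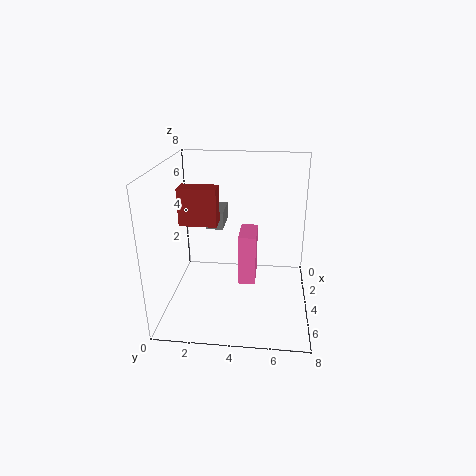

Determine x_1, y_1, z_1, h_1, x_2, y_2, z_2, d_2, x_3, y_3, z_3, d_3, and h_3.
x_1 = 4, y_1 = 1, z_1 = 5, h_1 = 2, x_2 = 1, y_2 = 2, z_2 = 4, d_2 = 1, x_3 = 2, y_3 = 4, z_3 = 1, d_3 = 1, h_3 = 3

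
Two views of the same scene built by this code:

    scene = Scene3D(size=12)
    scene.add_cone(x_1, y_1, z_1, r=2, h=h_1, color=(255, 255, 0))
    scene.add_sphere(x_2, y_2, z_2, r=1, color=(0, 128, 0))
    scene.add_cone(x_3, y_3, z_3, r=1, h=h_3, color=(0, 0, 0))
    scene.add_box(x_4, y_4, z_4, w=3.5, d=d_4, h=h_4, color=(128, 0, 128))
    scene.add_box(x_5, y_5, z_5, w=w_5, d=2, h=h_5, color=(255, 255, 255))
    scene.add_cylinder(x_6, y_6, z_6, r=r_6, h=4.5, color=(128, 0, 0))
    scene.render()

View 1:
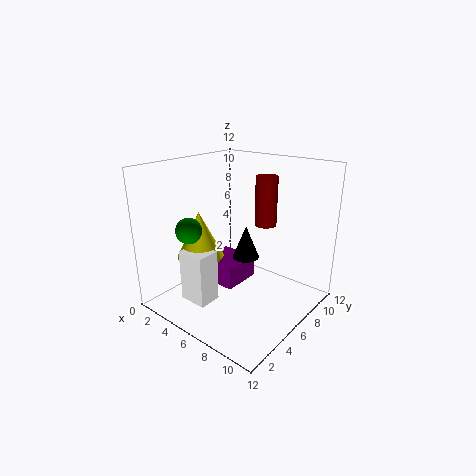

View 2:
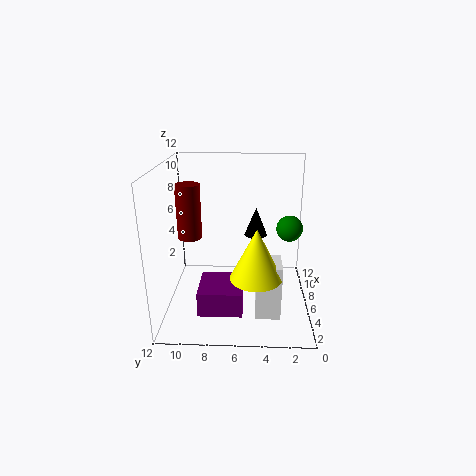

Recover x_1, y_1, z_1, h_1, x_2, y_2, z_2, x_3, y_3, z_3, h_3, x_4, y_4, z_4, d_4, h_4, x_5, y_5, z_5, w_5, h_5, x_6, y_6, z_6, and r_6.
x_1 = 3; y_1 = 4.5; z_1 = 4; h_1 = 4; x_2 = 4.5; y_2 = 2; z_2 = 7.5; x_3 = 8; y_3 = 4.5; z_3 = 5.5; h_3 = 2.5; x_4 = 2; y_4 = 5.5; z_4 = 1; d_4 = 3.5; h_4 = 2; x_5 = 2.5; y_5 = 2.5; z_5 = 0.5; w_5 = 2.5; h_5 = 4.5; x_6 = 6; y_6 = 10; z_6 = 6; r_6 = 1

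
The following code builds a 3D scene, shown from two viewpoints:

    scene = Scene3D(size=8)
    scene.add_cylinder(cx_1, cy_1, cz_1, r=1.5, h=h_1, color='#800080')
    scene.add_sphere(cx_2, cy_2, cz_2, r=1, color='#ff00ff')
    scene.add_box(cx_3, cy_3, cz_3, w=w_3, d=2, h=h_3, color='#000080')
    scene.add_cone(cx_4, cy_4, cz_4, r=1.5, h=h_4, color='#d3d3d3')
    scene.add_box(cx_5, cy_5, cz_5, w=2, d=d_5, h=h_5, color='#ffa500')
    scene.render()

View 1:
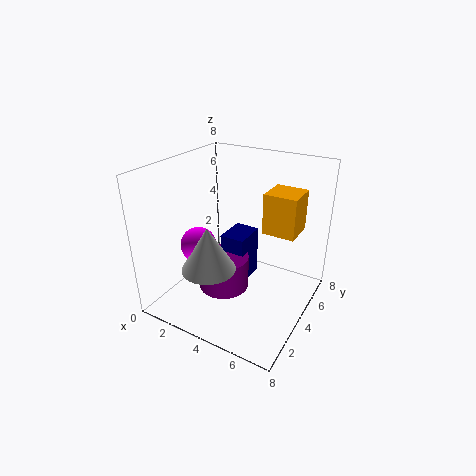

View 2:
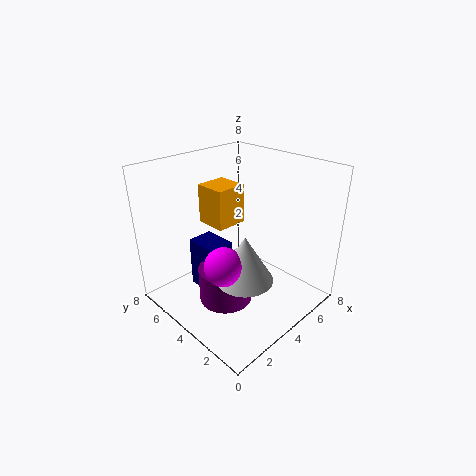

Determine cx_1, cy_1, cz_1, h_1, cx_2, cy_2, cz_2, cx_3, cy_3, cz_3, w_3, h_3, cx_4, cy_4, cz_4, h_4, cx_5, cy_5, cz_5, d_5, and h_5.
cx_1 = 3, cy_1 = 4, cz_1 = 0.5, h_1 = 2, cx_2 = 2, cy_2 = 3, cz_2 = 3.5, cx_3 = 2.5, cy_3 = 4.5, cz_3 = 0.5, w_3 = 1.5, h_3 = 3, cx_4 = 3, cy_4 = 2.5, cz_4 = 2.5, h_4 = 2.5, cx_5 = 4.5, cy_5 = 6, cz_5 = 3.5, d_5 = 2, h_5 = 2.5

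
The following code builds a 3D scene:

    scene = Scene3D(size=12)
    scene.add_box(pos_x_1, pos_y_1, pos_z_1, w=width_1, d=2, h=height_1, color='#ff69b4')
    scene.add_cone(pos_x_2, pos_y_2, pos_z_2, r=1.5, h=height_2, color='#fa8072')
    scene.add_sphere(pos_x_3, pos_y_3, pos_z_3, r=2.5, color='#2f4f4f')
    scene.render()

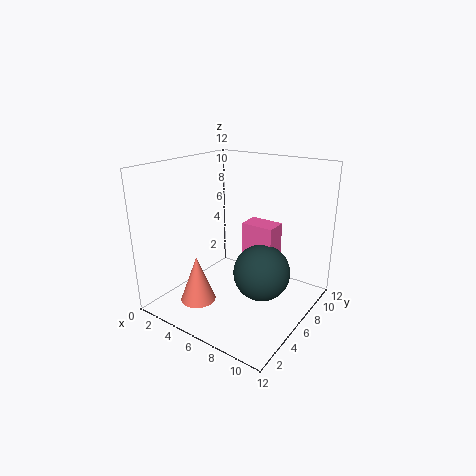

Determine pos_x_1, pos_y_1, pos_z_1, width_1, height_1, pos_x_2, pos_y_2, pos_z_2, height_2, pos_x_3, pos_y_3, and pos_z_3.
pos_x_1 = 5; pos_y_1 = 8; pos_z_1 = 2.5; width_1 = 3; height_1 = 4; pos_x_2 = 3.5; pos_y_2 = 3.5; pos_z_2 = 0.5; height_2 = 4; pos_x_3 = 7.5; pos_y_3 = 7.5; pos_z_3 = 2.5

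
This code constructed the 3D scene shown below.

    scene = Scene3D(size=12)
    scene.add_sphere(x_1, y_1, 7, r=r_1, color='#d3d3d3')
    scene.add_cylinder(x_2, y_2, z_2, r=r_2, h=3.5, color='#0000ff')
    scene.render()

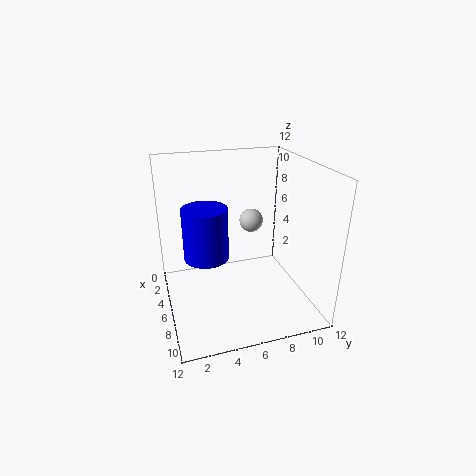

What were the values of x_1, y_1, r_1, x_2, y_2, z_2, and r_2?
x_1 = 5
y_1 = 7.5
r_1 = 1
x_2 = 10
y_2 = 2.5
z_2 = 7
r_2 = 1.5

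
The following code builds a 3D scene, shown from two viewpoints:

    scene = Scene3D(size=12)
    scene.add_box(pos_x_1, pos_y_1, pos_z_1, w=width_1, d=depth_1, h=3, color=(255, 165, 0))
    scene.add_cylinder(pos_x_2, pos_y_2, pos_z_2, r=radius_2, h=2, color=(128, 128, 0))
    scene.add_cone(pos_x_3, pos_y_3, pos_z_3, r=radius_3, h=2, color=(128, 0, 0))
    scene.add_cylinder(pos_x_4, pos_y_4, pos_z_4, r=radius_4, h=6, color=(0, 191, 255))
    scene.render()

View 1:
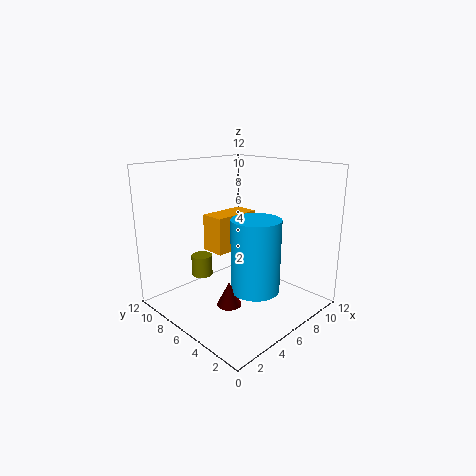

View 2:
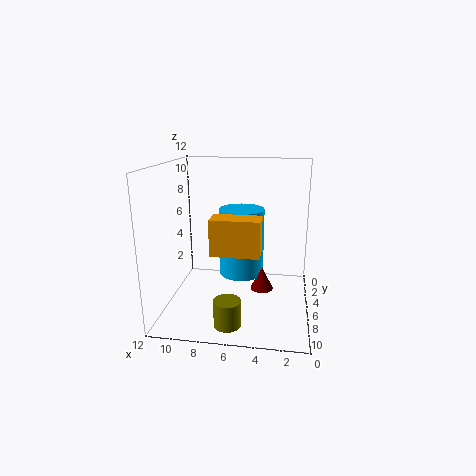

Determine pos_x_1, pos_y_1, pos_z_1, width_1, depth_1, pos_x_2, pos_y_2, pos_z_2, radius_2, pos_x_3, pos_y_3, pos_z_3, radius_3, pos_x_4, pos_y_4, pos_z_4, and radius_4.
pos_x_1 = 4; pos_y_1 = 6; pos_z_1 = 5; width_1 = 4; depth_1 = 2; pos_x_2 = 6; pos_y_2 = 11; pos_z_2 = 1; radius_2 = 1; pos_x_3 = 4; pos_y_3 = 5; pos_z_3 = 1; radius_3 = 1; pos_x_4 = 6; pos_y_4 = 4; pos_z_4 = 2; radius_4 = 2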